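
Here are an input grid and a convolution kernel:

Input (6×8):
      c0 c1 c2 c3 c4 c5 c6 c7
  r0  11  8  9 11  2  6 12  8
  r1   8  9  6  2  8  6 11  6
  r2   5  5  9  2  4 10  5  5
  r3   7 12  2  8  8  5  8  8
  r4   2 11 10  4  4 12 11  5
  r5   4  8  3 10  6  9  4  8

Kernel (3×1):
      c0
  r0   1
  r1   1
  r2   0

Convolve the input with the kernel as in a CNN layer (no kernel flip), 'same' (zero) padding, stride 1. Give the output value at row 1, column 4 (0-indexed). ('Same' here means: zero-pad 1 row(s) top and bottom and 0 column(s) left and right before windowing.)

10

The receptive field on the zero-padded input at this output position is [2 / 8 / 4]. Elementwise product with the kernel and sum: 2·1 + 8·1.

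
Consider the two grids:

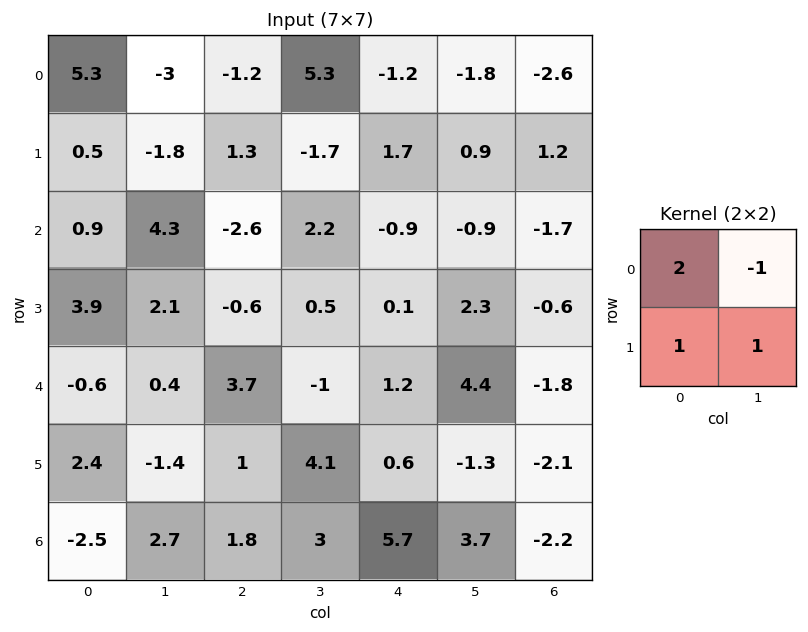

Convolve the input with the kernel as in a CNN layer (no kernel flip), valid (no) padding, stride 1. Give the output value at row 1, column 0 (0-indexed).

8

The receptive field on the input at this output position is [0.5 -1.8 / 0.9 4.3]. Elementwise product with the kernel and sum: 0.5·2 + -1.8·-1 + 0.9·1 + 4.3·1.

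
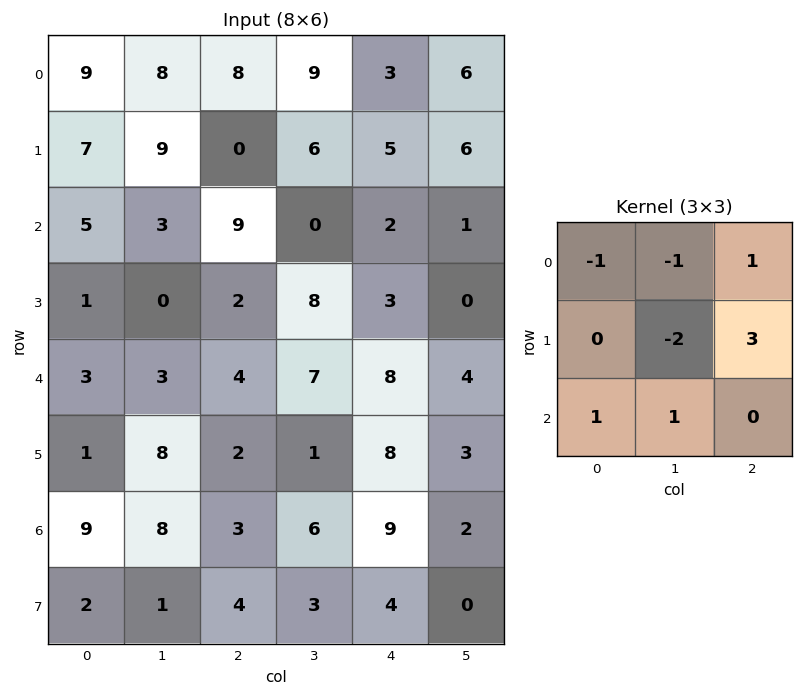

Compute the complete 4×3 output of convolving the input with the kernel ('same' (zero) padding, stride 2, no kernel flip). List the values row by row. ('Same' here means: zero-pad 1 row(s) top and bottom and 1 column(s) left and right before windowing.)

13 20 23
2 -19 5
3 29 -6
15 8 -11

Output[0,0]: The receptive field on the zero-padded input at this output position is [0 0 0 / 0 9 8 / 0 7 9]. Elementwise product with the kernel and sum: 0·-1 + 0·-1 + 0·1 + 9·-2 + 8·3 + 0·1 + 7·1.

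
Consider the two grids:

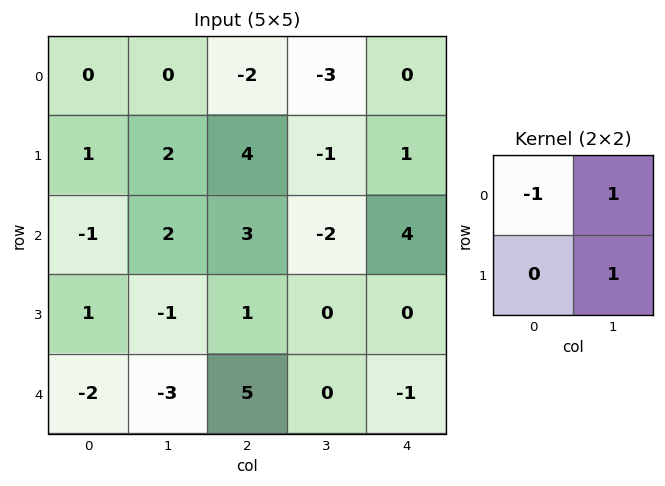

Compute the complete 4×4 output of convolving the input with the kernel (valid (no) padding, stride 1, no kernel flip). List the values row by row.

2 2 -2 4
3 5 -7 6
2 2 -5 6
-5 7 -1 -1

Output[0,0]: The receptive field on the input at this output position is [0 0 / 1 2]. Elementwise product with the kernel and sum: 0·-1 + 0·1 + 2·1.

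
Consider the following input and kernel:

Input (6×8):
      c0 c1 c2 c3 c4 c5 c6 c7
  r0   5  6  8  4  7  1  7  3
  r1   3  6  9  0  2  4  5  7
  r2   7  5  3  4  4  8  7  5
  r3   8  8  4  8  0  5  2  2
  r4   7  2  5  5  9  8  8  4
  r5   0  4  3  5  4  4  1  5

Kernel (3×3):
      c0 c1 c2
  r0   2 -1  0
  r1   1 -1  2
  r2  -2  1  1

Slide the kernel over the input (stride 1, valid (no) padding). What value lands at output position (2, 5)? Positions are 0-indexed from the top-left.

12

The receptive field on the input at this output position is [8 7 5 / 5 2 2 / 8 8 4]. Elementwise product with the kernel and sum: 8·2 + 7·-1 + 5·1 + 2·-1 + 2·2 + 8·-2 + 8·1 + 4·1.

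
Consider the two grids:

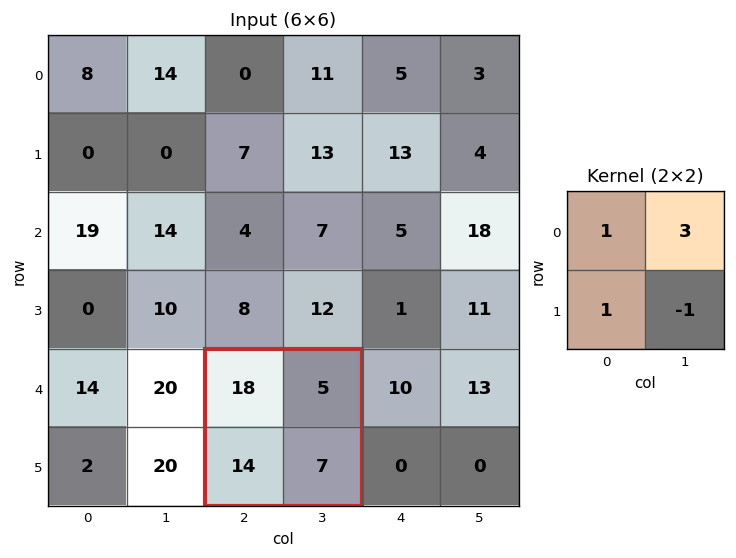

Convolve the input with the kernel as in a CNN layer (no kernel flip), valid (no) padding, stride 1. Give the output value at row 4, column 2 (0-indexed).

The receptive field on the input at this output position is [18 5 / 14 7]. Elementwise product with the kernel and sum: 18·1 + 5·3 + 14·1 + 7·-1.

40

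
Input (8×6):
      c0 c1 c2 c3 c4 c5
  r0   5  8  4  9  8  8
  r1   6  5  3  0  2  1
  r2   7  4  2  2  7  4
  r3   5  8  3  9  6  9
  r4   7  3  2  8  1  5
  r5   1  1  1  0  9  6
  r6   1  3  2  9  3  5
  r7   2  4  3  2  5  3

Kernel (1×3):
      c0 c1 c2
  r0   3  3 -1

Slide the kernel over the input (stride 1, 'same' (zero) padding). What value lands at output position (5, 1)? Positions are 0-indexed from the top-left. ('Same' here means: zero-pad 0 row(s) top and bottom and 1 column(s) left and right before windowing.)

5

The receptive field on the zero-padded input at this output position is [1 1 1]. Elementwise product with the kernel and sum: 1·3 + 1·3 + 1·-1.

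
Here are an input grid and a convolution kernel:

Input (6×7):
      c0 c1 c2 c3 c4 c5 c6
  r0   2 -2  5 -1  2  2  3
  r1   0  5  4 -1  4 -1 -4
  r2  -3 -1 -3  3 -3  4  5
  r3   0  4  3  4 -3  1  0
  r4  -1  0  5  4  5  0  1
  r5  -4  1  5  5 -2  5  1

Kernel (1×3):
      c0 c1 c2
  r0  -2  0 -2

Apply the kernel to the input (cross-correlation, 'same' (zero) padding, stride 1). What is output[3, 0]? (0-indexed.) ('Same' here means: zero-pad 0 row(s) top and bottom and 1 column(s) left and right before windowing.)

The receptive field on the zero-padded input at this output position is [0 0 4]. Elementwise product with the kernel and sum: 0·-2 + 4·-2.

-8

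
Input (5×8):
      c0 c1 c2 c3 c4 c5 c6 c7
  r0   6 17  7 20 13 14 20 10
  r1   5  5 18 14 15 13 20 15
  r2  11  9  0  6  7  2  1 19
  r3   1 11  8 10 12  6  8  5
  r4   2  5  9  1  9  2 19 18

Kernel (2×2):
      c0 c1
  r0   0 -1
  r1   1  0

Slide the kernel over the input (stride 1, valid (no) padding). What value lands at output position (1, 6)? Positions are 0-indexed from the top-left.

-14

The receptive field on the input at this output position is [20 15 / 1 19]. Elementwise product with the kernel and sum: 15·-1 + 1·1.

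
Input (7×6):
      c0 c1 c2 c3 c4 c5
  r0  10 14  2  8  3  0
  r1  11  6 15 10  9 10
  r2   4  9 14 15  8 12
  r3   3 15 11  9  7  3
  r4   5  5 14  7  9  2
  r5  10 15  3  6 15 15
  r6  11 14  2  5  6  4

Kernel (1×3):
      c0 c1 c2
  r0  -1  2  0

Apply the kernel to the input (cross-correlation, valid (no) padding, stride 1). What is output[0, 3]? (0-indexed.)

-2

The receptive field on the input at this output position is [8 3 0]. Elementwise product with the kernel and sum: 8·-1 + 3·2.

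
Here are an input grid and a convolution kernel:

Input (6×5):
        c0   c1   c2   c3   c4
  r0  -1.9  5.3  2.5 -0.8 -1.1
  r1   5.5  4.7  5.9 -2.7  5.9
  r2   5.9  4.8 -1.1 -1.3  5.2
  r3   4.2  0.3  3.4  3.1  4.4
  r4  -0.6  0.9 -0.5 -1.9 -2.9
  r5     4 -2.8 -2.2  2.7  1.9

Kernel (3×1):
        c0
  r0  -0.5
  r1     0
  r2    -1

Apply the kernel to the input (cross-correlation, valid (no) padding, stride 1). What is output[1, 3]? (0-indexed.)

-1.75

The receptive field on the input at this output position is [-2.7 / -1.3 / 3.1]. Elementwise product with the kernel and sum: -2.7·-0.5 + 3.1·-1.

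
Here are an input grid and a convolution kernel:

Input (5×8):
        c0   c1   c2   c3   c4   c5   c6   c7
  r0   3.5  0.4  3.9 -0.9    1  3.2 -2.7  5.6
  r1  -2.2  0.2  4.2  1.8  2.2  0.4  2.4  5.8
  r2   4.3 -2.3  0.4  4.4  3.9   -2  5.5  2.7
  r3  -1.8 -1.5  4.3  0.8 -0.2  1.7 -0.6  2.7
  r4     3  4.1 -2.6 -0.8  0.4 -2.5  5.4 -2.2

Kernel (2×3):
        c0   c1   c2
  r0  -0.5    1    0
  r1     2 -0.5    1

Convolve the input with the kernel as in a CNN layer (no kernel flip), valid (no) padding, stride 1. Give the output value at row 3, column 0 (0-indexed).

0.75

The receptive field on the input at this output position is [-1.8 -1.5 4.3 / 3 4.1 -2.6]. Elementwise product with the kernel and sum: -1.8·-0.5 + -1.5·1 + 3·2 + 4.1·-0.5 + -2.6·1.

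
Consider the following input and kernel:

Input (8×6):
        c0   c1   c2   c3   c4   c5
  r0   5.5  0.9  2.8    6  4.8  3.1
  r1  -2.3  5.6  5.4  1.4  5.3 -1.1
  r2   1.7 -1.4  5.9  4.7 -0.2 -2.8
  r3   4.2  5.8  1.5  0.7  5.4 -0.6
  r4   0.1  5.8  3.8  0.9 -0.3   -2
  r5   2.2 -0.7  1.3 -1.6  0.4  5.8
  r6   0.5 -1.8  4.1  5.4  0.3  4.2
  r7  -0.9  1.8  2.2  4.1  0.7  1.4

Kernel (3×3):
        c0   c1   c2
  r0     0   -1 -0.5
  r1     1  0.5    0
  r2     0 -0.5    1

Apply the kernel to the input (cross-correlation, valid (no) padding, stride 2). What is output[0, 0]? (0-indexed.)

The receptive field on the input at this output position is [5.5 0.9 2.8 / -2.3 5.6 5.4 / 1.7 -1.4 5.9]. Elementwise product with the kernel and sum: 0.9·-1 + 2.8·-0.5 + -2.3·1 + 5.6·0.5 + -1.4·-0.5 + 5.9·1.

4.8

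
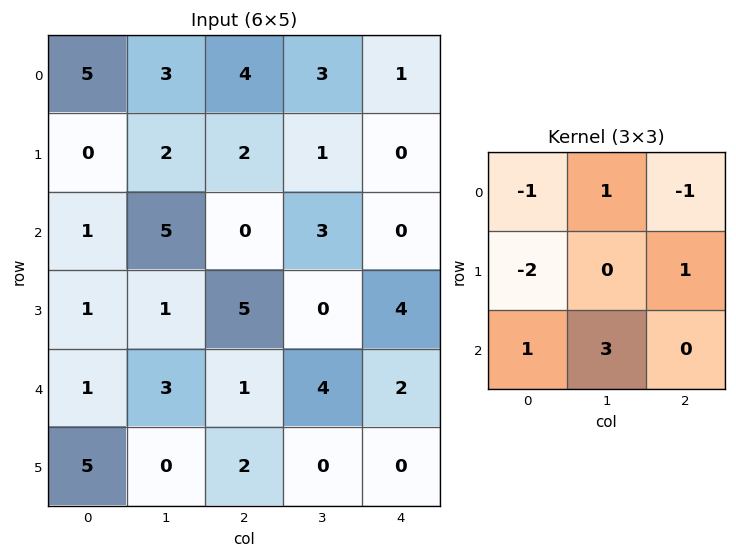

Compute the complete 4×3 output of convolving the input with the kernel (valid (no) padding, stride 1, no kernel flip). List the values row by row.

12 0 3
2 8 4
17 -4 10
-1 8 -7

Output[0,0]: The receptive field on the input at this output position is [5 3 4 / 0 2 2 / 1 5 0]. Elementwise product with the kernel and sum: 5·-1 + 3·1 + 4·-1 + 0·-2 + 2·1 + 1·1 + 5·3.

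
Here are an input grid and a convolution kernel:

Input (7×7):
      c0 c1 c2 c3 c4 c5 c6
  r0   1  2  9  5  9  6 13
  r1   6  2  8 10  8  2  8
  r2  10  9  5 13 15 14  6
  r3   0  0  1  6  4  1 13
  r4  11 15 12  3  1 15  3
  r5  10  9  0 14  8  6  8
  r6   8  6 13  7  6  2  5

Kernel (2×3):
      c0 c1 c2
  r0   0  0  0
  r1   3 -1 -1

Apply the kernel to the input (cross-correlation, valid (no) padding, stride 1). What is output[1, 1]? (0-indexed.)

The receptive field on the input at this output position is [2 8 10 / 9 5 13]. Elementwise product with the kernel and sum: 9·3 + 5·-1 + 13·-1.

9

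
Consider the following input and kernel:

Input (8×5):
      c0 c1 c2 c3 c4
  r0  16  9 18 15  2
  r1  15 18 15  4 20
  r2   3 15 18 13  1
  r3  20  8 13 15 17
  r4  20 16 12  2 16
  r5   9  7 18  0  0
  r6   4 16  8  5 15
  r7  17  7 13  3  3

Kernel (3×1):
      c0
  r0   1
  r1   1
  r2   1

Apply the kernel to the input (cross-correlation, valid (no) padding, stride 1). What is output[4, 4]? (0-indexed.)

31

The receptive field on the input at this output position is [16 / 0 / 15]. Elementwise product with the kernel and sum: 16·1 + 0·1 + 15·1.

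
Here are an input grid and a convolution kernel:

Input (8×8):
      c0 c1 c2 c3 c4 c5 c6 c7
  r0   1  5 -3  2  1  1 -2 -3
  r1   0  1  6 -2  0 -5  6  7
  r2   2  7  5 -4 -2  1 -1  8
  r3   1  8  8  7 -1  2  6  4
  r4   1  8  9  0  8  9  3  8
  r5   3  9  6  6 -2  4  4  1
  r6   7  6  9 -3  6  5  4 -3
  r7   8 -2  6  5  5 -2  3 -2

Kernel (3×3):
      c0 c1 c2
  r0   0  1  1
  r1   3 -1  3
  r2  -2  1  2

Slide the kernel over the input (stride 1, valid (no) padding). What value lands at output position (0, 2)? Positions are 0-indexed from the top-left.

The receptive field on the input at this output position is [-3 2 1 / 6 -2 0 / 5 -4 -2]. Elementwise product with the kernel and sum: 2·1 + 1·1 + 6·3 + -2·-1 + 0·3 + 5·-2 + -4·1 + -2·2.

5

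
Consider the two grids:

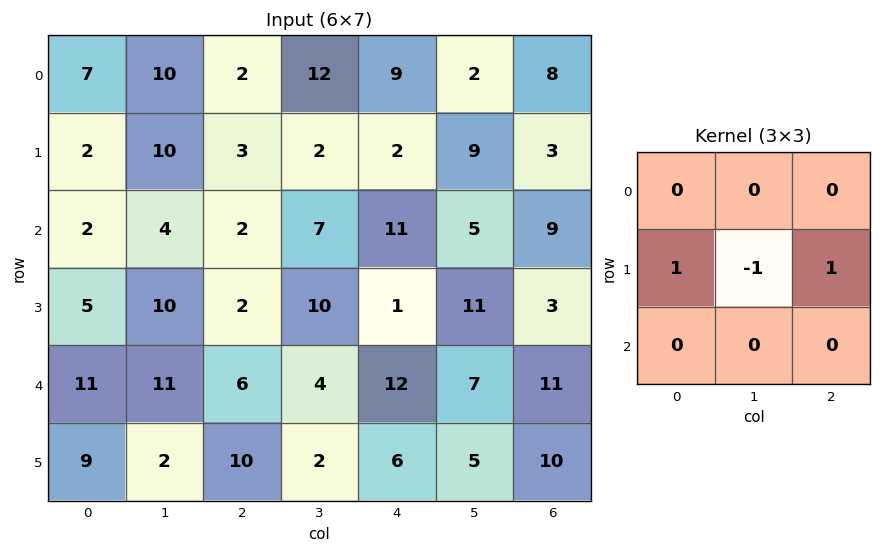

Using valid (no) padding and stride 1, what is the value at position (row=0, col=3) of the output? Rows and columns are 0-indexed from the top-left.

9

The receptive field on the input at this output position is [12 9 2 / 2 2 9 / 7 11 5]. Elementwise product with the kernel and sum: 2·1 + 2·-1 + 9·1.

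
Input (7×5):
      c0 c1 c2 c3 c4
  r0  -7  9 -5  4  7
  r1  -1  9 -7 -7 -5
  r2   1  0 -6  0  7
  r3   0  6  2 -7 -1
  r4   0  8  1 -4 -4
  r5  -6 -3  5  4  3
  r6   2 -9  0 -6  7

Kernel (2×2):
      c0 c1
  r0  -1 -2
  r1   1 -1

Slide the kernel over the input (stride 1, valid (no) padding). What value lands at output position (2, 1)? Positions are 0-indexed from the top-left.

The receptive field on the input at this output position is [0 -6 / 6 2]. Elementwise product with the kernel and sum: 0·-1 + -6·-2 + 6·1 + 2·-1.

16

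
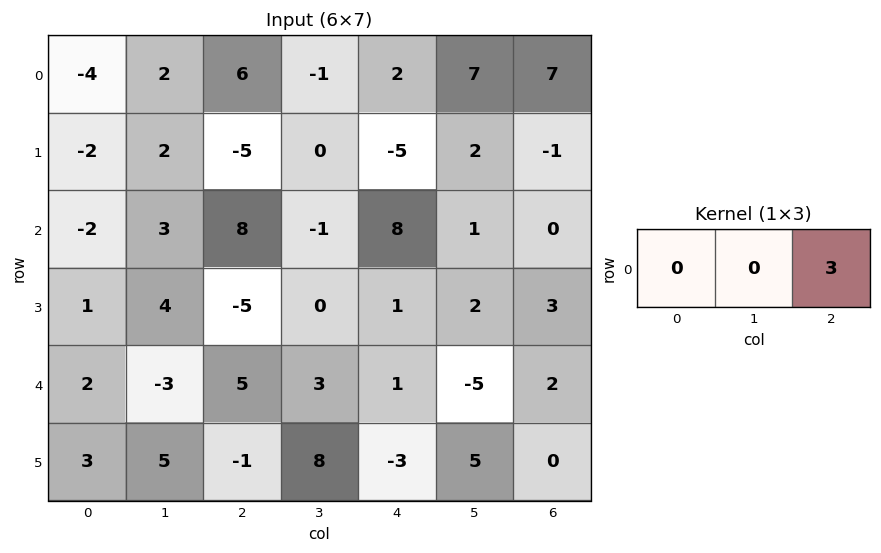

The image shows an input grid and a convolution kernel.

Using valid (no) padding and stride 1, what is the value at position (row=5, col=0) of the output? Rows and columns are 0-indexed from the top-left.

The receptive field on the input at this output position is [3 5 -1]. Elementwise product with the kernel and sum: -1·3.

-3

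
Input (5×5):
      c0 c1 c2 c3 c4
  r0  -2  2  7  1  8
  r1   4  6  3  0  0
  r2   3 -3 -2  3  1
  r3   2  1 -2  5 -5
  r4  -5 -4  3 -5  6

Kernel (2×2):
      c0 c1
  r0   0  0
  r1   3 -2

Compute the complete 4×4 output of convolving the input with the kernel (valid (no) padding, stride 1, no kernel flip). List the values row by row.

Output[0,0]: The receptive field on the input at this output position is [-2 2 / 4 6]. Elementwise product with the kernel and sum: 4·3 + 6·-2.

0 12 9 0
15 -5 -12 7
4 7 -16 25
-7 -18 19 -27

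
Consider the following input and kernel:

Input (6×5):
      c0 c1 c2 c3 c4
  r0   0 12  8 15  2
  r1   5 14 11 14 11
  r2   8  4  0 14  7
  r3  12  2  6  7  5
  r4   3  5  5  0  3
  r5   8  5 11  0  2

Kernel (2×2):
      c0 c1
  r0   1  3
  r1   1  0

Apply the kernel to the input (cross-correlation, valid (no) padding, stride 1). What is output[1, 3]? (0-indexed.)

61

The receptive field on the input at this output position is [14 11 / 14 7]. Elementwise product with the kernel and sum: 14·1 + 11·3 + 14·1.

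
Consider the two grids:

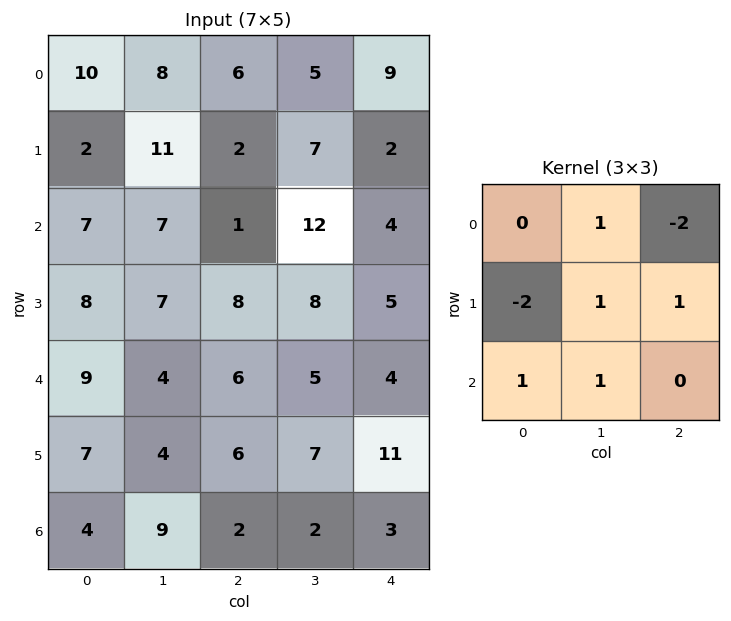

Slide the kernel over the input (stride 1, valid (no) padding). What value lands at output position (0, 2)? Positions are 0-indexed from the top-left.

The receptive field on the input at this output position is [6 5 9 / 2 7 2 / 1 12 4]. Elementwise product with the kernel and sum: 5·1 + 9·-2 + 2·-2 + 7·1 + 2·1 + 1·1 + 12·1.

5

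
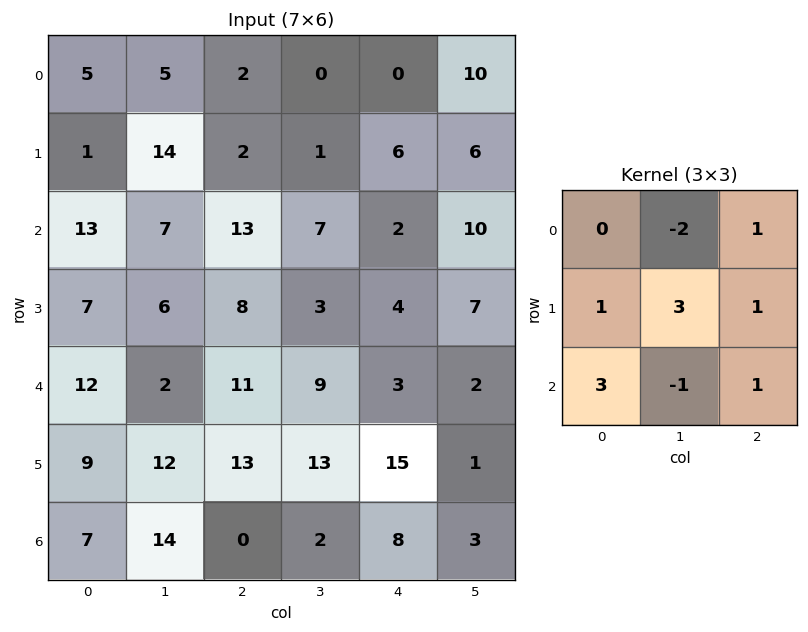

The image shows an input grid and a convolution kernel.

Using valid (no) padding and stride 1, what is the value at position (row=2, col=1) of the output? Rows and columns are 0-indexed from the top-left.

18

The receptive field on the input at this output position is [7 13 7 / 6 8 3 / 2 11 9]. Elementwise product with the kernel and sum: 13·-2 + 7·1 + 6·1 + 8·3 + 3·1 + 2·3 + 11·-1 + 9·1.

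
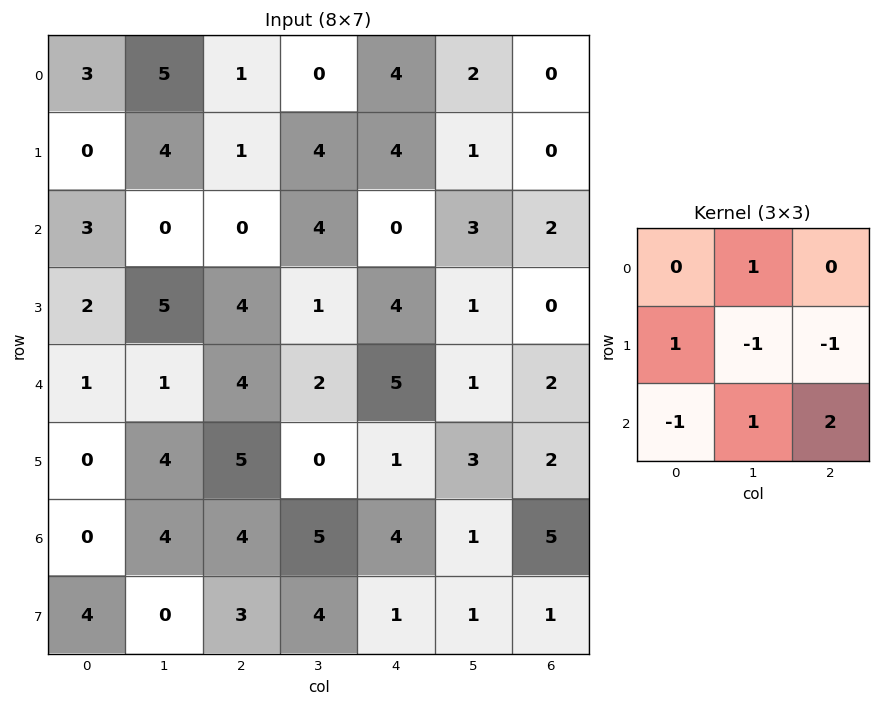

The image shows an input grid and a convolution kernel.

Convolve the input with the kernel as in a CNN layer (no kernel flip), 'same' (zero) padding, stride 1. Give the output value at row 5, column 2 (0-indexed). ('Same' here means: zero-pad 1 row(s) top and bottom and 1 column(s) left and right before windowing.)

The receptive field on the zero-padded input at this output position is [1 4 2 / 4 5 0 / 4 4 5]. Elementwise product with the kernel and sum: 4·1 + 4·1 + 5·-1 + 0·-1 + 4·-1 + 4·1 + 5·2.

13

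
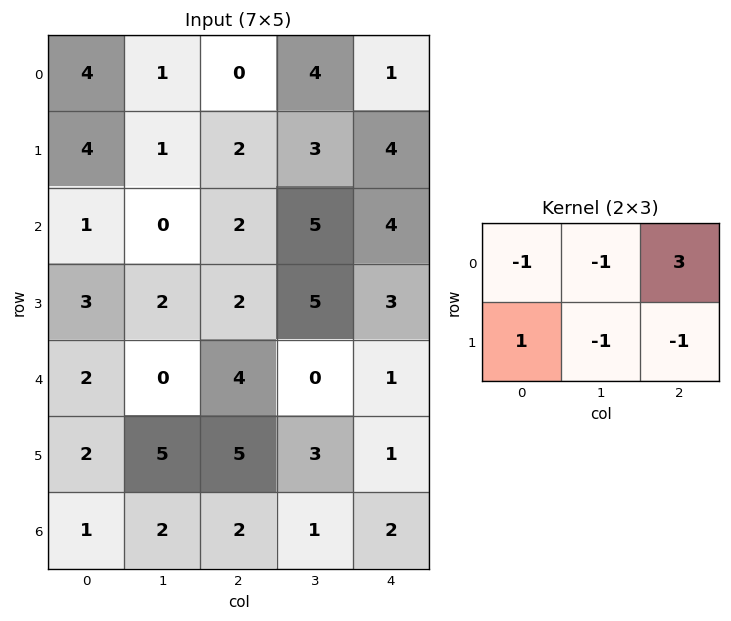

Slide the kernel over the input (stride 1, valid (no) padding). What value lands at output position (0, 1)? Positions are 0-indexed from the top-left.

7

The receptive field on the input at this output position is [1 0 4 / 1 2 3]. Elementwise product with the kernel and sum: 1·-1 + 0·-1 + 4·3 + 1·1 + 2·-1 + 3·-1.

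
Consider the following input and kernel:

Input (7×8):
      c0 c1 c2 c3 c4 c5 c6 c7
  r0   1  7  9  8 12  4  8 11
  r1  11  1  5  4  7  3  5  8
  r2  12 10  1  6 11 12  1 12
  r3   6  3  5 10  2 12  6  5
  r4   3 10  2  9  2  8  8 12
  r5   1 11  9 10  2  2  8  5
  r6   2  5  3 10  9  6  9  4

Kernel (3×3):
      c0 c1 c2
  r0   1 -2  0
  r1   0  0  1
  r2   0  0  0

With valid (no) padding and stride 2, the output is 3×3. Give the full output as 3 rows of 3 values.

Output[0,0]: The receptive field on the input at this output position is [1 7 9 / 11 1 5 / 12 10 1]. Elementwise product with the kernel and sum: 1·1 + 7·-2 + 5·1.

-8 0 9
-3 -9 -7
-8 -14 -6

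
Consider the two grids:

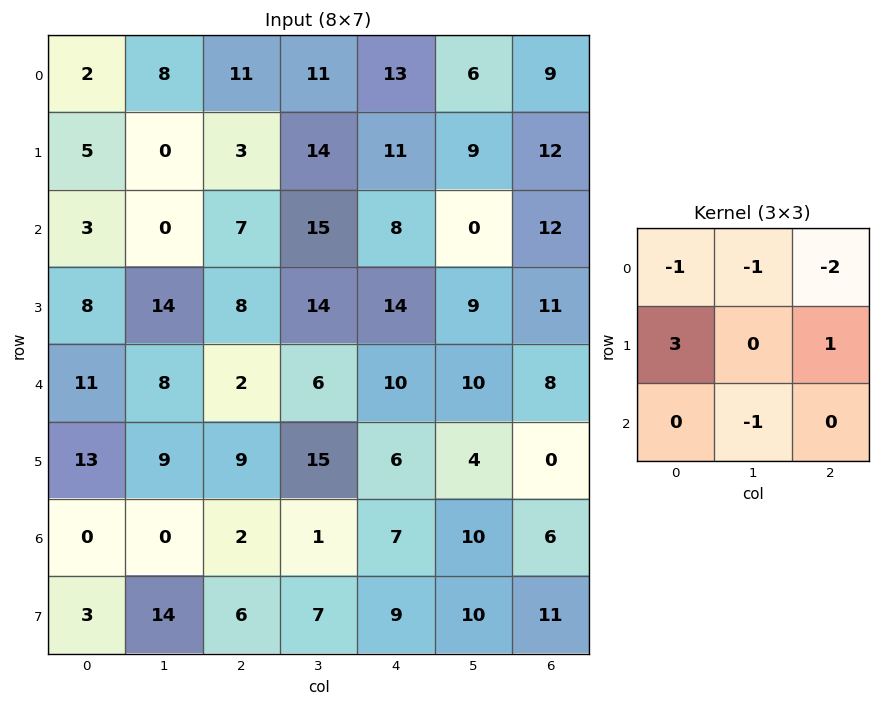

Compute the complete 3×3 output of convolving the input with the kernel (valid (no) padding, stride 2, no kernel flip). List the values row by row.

-14 -43 8
7 -6 11
25 4 -28

Output[0,0]: The receptive field on the input at this output position is [2 8 11 / 5 0 3 / 3 0 7]. Elementwise product with the kernel and sum: 2·-1 + 8·-1 + 11·-2 + 5·3 + 3·1 + 0·-1.
Output[0,1]: The receptive field on the input at this output position is [11 11 13 / 3 14 11 / 7 15 8]. Elementwise product with the kernel and sum: 11·-1 + 11·-1 + 13·-2 + 3·3 + 11·1 + 15·-1.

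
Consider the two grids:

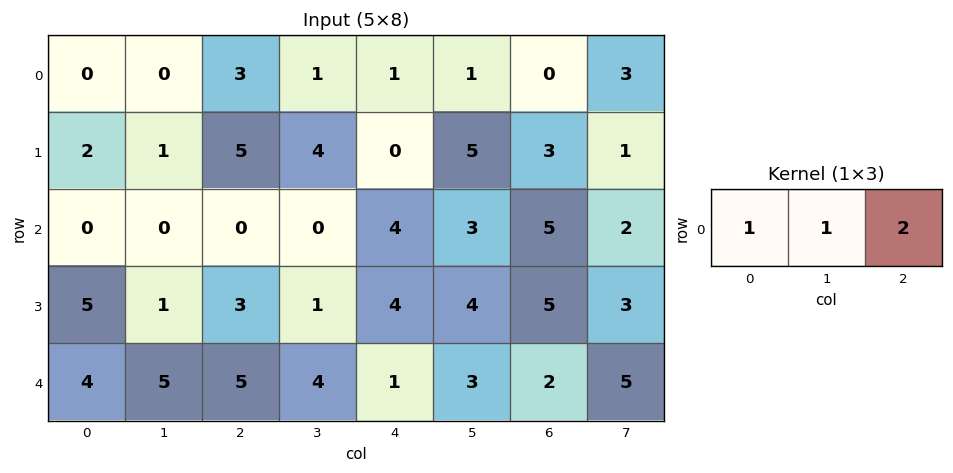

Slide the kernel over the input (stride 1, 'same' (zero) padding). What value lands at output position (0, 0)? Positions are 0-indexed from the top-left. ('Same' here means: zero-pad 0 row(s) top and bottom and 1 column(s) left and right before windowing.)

The receptive field on the zero-padded input at this output position is [0 0 0]. Elementwise product with the kernel and sum: 0·1 + 0·1 + 0·2.

0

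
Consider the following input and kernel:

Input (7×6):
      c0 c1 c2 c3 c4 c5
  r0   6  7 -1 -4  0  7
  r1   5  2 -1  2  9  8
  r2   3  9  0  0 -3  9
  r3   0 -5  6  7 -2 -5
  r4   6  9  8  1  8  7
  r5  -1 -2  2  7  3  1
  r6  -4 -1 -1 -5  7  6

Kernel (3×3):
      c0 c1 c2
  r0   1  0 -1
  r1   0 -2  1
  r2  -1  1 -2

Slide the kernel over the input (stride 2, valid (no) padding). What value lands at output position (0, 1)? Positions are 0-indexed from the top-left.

10

The receptive field on the input at this output position is [-1 -4 0 / -1 2 9 / 0 0 -3]. Elementwise product with the kernel and sum: -1·1 + 0·-1 + 2·-2 + 9·1 + 0·-1 + 0·1 + -3·-2.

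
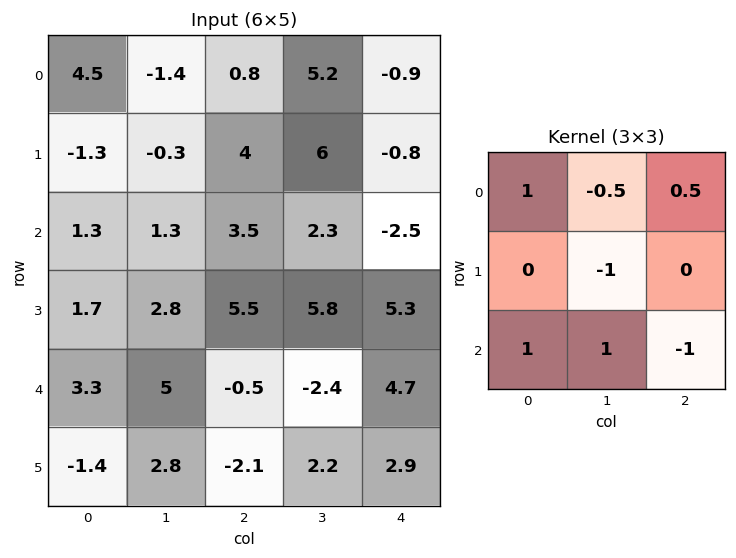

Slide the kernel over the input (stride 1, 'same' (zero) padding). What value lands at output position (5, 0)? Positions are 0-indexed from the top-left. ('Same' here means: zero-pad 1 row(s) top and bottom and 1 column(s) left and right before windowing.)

2.25

The receptive field on the zero-padded input at this output position is [0 3.3 5 / 0 -1.4 2.8 / 0 0 0]. Elementwise product with the kernel and sum: 0·1 + 3.3·-0.5 + 5·0.5 + -1.4·-1 + 0·1 + 0·1 + 0·-1.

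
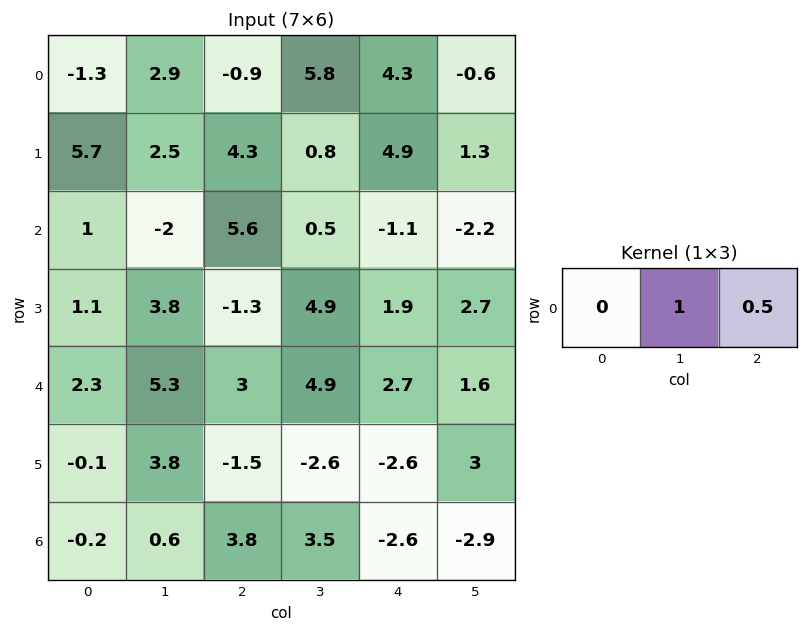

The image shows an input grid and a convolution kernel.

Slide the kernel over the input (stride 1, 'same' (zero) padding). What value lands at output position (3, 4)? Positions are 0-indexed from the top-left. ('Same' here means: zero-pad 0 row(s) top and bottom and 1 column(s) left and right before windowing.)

3.25

The receptive field on the zero-padded input at this output position is [4.9 1.9 2.7]. Elementwise product with the kernel and sum: 1.9·1 + 2.7·0.5.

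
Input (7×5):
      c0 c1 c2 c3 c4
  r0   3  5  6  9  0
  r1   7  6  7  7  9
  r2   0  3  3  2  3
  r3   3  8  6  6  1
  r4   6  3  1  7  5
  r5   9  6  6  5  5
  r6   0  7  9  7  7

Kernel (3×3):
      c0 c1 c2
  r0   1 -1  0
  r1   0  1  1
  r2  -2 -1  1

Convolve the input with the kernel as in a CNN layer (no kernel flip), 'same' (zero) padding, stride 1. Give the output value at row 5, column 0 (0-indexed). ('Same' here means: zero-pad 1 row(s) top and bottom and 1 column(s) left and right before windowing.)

The receptive field on the zero-padded input at this output position is [0 6 3 / 0 9 6 / 0 0 7]. Elementwise product with the kernel and sum: 0·1 + 6·-1 + 9·1 + 6·1 + 0·-2 + 0·-1 + 7·1.

16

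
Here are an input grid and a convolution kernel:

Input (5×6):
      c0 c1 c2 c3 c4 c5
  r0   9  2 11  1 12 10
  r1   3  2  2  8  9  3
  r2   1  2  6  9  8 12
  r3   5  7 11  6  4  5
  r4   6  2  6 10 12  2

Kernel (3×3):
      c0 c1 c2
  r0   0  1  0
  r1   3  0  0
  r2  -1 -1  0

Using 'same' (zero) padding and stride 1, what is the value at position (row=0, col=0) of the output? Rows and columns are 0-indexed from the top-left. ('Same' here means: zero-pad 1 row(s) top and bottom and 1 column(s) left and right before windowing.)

-3

The receptive field on the zero-padded input at this output position is [0 0 0 / 0 9 2 / 0 3 2]. Elementwise product with the kernel and sum: 0·1 + 0·3 + 0·-1 + 3·-1.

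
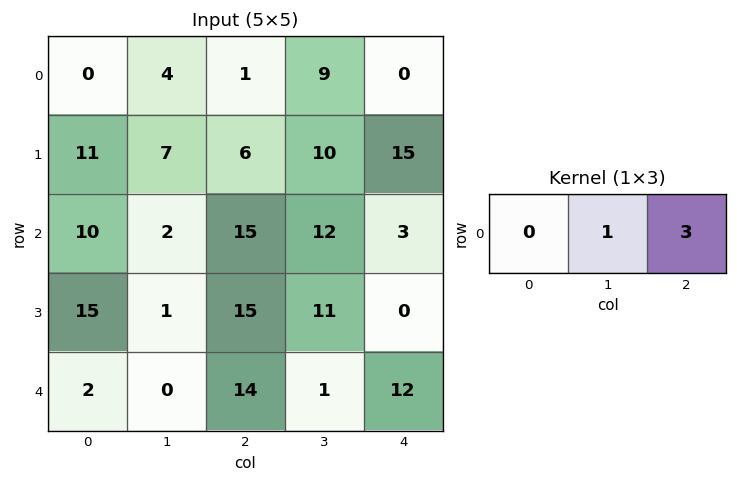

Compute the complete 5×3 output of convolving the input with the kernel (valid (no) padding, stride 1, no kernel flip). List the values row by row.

7 28 9
25 36 55
47 51 21
46 48 11
42 17 37

Output[0,0]: The receptive field on the input at this output position is [0 4 1]. Elementwise product with the kernel and sum: 4·1 + 1·3.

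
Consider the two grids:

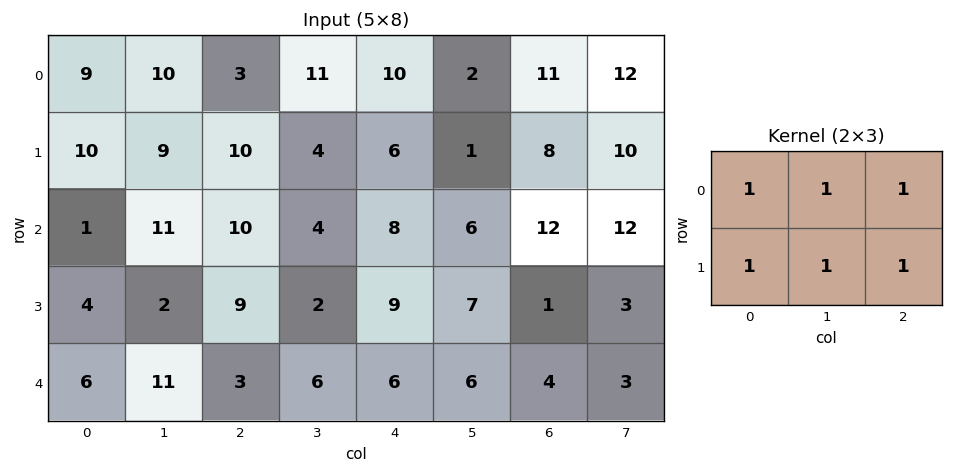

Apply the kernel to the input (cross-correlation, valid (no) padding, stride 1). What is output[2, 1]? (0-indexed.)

38

The receptive field on the input at this output position is [11 10 4 / 2 9 2]. Elementwise product with the kernel and sum: 11·1 + 10·1 + 4·1 + 2·1 + 9·1 + 2·1.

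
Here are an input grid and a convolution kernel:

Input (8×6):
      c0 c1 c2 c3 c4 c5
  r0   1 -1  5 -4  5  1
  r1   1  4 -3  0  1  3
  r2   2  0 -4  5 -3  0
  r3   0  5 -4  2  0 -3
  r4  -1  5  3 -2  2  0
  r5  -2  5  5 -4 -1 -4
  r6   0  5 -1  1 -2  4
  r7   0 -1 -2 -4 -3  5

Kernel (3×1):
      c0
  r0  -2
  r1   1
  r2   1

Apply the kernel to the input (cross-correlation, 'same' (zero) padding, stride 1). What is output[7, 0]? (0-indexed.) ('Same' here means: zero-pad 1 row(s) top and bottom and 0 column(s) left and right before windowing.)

0

The receptive field on the zero-padded input at this output position is [0 / 0 / 0]. Elementwise product with the kernel and sum: 0·-2 + 0·1 + 0·1.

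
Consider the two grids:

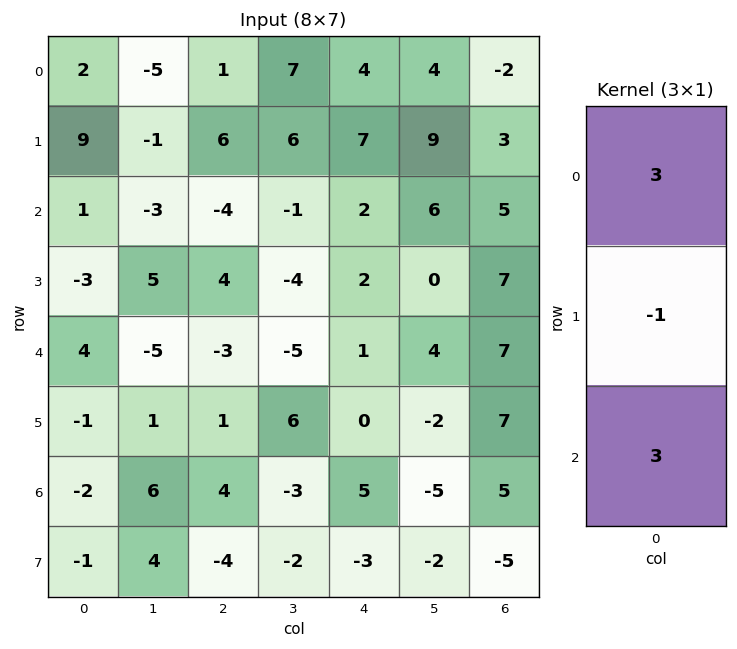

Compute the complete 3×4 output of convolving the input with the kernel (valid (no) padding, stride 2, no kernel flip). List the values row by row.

0 -15 11 6
18 -25 7 29
7 2 18 29

Output[0,0]: The receptive field on the input at this output position is [2 / 9 / 1]. Elementwise product with the kernel and sum: 2·3 + 9·-1 + 1·3.
Output[0,1]: The receptive field on the input at this output position is [1 / 6 / -4]. Elementwise product with the kernel and sum: 1·3 + 6·-1 + -4·3.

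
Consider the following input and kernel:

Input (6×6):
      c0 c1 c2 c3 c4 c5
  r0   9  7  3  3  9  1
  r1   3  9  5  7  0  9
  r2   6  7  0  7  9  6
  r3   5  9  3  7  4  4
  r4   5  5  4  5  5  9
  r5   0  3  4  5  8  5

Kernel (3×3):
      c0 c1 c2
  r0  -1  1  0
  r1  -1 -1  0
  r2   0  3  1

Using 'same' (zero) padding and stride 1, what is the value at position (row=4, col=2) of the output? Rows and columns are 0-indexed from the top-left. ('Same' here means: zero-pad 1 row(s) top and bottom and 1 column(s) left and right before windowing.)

The receptive field on the zero-padded input at this output position is [9 3 7 / 5 4 5 / 3 4 5]. Elementwise product with the kernel and sum: 9·-1 + 3·1 + 5·-1 + 4·-1 + 4·3 + 5·1.

2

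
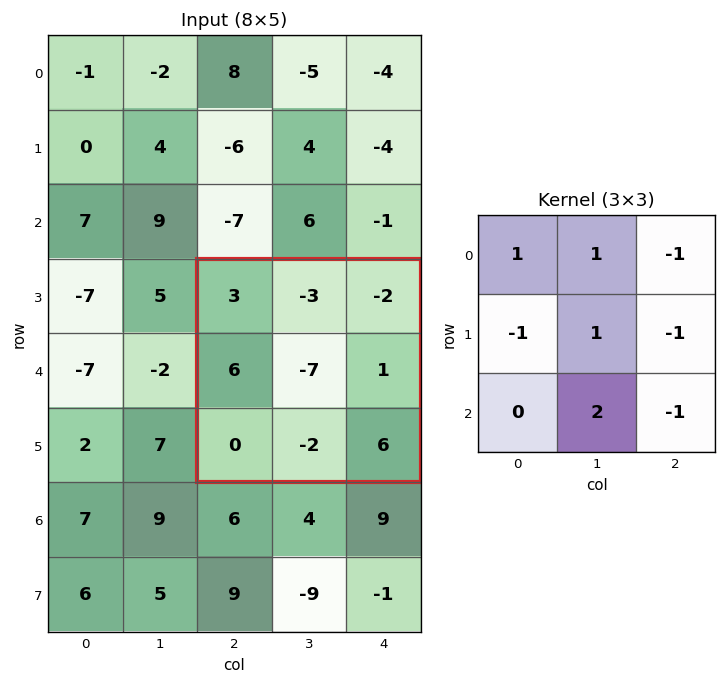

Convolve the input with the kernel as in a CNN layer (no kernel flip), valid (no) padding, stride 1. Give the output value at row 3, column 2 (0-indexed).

-22

The receptive field on the input at this output position is [3 -3 -2 / 6 -7 1 / 0 -2 6]. Elementwise product with the kernel and sum: 3·1 + -3·1 + -2·-1 + 6·-1 + -7·1 + 1·-1 + -2·2 + 6·-1.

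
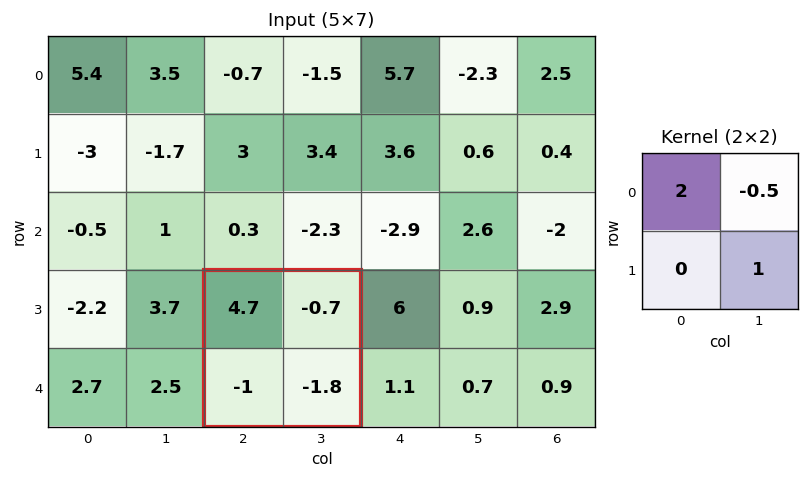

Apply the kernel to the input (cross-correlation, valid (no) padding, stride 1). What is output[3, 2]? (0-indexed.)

The receptive field on the input at this output position is [4.7 -0.7 / -1 -1.8]. Elementwise product with the kernel and sum: 4.7·2 + -0.7·-0.5 + -1.8·1.

7.95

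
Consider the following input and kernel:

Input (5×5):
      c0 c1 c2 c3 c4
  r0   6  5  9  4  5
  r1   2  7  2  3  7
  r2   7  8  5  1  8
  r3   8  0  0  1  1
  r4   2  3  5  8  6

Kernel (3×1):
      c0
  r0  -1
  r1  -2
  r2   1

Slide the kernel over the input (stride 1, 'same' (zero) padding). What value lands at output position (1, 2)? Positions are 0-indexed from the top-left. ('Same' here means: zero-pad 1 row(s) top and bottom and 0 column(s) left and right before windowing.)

The receptive field on the zero-padded input at this output position is [9 / 2 / 5]. Elementwise product with the kernel and sum: 9·-1 + 2·-2 + 5·1.

-8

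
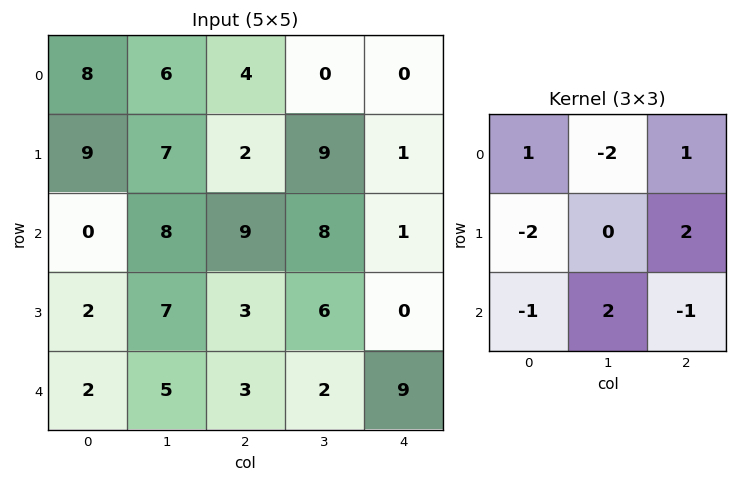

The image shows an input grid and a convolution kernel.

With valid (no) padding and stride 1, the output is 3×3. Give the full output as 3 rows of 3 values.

Output[0,0]: The receptive field on the input at this output position is [8 6 4 / 9 7 2 / 0 8 9]. Elementwise product with the kernel and sum: 8·1 + 6·-2 + 4·1 + 9·-2 + 2·2 + 0·-1 + 8·2 + 9·-1.
Output[0,1]: The receptive field on the input at this output position is [6 4 0 / 7 2 9 / 8 9 8]. Elementwise product with the kernel and sum: 6·1 + 4·-2 + 0·1 + 7·-2 + 9·2 + 8·-1 + 9·2 + 8·-1.

-7 4 8
24 5 -22
0 -5 -20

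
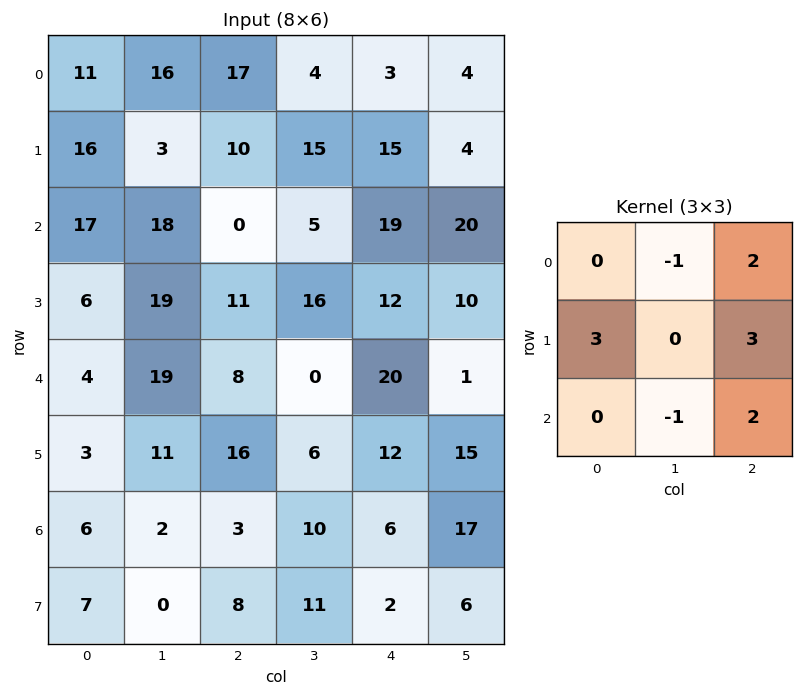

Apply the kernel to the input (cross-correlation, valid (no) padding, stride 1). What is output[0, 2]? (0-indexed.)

The receptive field on the input at this output position is [17 4 3 / 10 15 15 / 0 5 19]. Elementwise product with the kernel and sum: 4·-1 + 3·2 + 10·3 + 15·3 + 5·-1 + 19·2.

110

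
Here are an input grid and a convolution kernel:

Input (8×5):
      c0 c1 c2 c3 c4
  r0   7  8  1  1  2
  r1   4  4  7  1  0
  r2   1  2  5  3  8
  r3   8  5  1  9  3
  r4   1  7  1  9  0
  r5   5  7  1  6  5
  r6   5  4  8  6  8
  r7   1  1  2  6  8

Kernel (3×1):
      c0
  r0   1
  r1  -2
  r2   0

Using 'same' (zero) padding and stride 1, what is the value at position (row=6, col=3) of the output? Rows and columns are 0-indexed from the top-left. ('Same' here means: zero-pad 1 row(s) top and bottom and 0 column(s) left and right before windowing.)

-6

The receptive field on the zero-padded input at this output position is [6 / 6 / 6]. Elementwise product with the kernel and sum: 6·1 + 6·-2.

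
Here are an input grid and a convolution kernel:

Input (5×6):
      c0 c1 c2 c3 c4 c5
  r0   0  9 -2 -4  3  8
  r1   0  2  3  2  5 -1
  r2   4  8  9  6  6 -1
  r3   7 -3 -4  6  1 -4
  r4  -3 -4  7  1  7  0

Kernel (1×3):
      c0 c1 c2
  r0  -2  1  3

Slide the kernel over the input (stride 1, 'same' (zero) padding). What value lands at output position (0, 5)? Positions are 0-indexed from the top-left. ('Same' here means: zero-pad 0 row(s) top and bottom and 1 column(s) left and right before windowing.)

The receptive field on the zero-padded input at this output position is [3 8 0]. Elementwise product with the kernel and sum: 3·-2 + 8·1 + 0·3.

2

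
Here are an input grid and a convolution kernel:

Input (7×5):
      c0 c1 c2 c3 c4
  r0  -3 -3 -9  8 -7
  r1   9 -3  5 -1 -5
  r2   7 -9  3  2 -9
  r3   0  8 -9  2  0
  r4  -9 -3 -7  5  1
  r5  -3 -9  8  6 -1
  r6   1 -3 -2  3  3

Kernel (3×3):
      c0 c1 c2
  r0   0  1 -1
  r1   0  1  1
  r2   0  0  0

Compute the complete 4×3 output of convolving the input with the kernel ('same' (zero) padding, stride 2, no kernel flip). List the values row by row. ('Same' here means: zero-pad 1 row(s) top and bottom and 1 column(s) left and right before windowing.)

Output[0,0]: The receptive field on the zero-padded input at this output position is [0 0 0 / 0 -3 -3 / 0 9 -3]. Elementwise product with the kernel and sum: 0·1 + 0·-1 + -3·1 + -3·1.
Output[0,1]: The receptive field on the zero-padded input at this output position is [0 0 0 / -3 -9 8 / -3 5 -1]. Elementwise product with the kernel and sum: 0·1 + 0·-1 + -9·1 + 8·1.

-6 -1 -7
10 11 -14
-20 -13 1
4 3 2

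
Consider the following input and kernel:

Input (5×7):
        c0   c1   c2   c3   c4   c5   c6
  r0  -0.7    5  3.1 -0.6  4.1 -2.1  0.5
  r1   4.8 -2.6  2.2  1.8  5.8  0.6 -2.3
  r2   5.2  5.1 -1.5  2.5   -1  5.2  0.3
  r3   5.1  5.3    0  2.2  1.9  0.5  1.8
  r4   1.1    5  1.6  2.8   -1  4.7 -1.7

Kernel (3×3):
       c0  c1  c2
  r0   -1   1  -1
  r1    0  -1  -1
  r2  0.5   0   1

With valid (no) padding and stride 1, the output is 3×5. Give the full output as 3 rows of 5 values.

Output[0,0]: The receptive field on the input at this output position is [-0.7 5 3.1 / 4.8 -2.6 2.2 / 5.2 5.1 -1.5]. Elementwise product with the kernel and sum: -0.7·-1 + 5·1 + 3.1·-1 + -2.6·-1 + 2.2·-1 + 5.2·0.5 + -1.5·1.

4.1 -0.25 -17.15 6.85 -5.2
-10.65 6.85 -5.8 0.8 -5.65
-1.75 -6 0.7 -5 1.4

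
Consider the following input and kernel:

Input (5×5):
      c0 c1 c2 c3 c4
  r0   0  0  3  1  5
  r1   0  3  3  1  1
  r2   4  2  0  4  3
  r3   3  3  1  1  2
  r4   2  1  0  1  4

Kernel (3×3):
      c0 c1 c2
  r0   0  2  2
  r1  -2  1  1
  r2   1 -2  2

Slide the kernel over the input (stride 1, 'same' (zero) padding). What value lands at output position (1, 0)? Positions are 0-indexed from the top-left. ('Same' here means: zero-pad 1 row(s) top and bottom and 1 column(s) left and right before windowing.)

-1

The receptive field on the zero-padded input at this output position is [0 0 0 / 0 0 3 / 0 4 2]. Elementwise product with the kernel and sum: 0·2 + 0·2 + 0·-2 + 0·1 + 3·1 + 0·1 + 4·-2 + 2·2.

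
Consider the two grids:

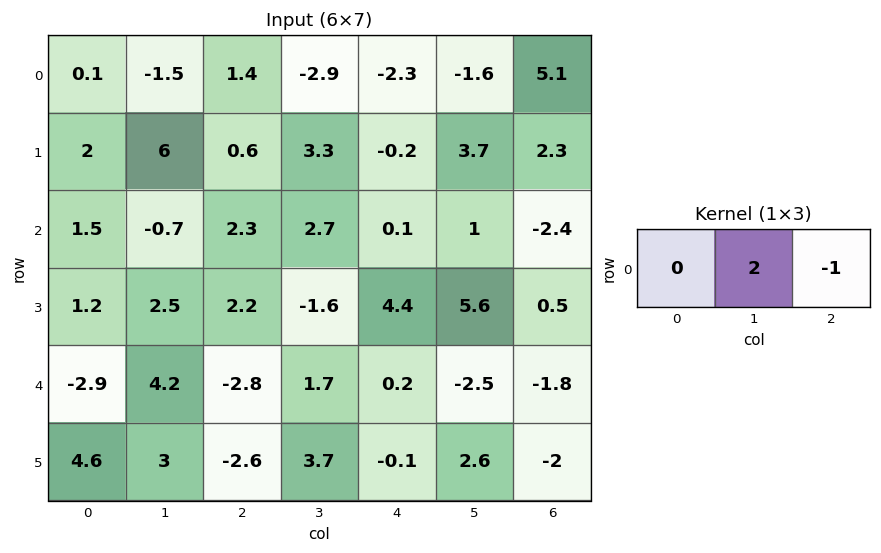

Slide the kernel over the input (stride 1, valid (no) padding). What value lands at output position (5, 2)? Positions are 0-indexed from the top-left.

The receptive field on the input at this output position is [-2.6 3.7 -0.1]. Elementwise product with the kernel and sum: 3.7·2 + -0.1·-1.

7.5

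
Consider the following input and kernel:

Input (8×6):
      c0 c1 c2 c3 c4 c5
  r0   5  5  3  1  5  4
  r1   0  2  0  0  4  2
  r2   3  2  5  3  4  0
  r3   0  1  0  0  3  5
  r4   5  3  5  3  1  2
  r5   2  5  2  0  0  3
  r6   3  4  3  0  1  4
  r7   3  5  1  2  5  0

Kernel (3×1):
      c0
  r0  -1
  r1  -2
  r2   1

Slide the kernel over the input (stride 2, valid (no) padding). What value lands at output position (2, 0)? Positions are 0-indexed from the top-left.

The receptive field on the input at this output position is [5 / 2 / 3]. Elementwise product with the kernel and sum: 5·-1 + 2·-2 + 3·1.

-6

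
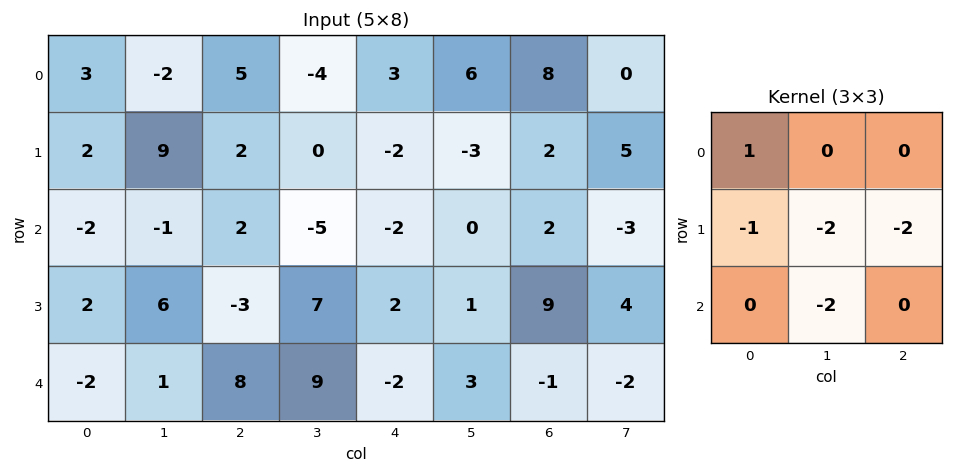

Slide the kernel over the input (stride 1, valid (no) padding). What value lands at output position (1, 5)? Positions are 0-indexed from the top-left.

The receptive field on the input at this output position is [-3 2 5 / 0 2 -3 / 1 9 4]. Elementwise product with the kernel and sum: -3·1 + 0·-1 + 2·-2 + -3·-2 + 9·-2.

-19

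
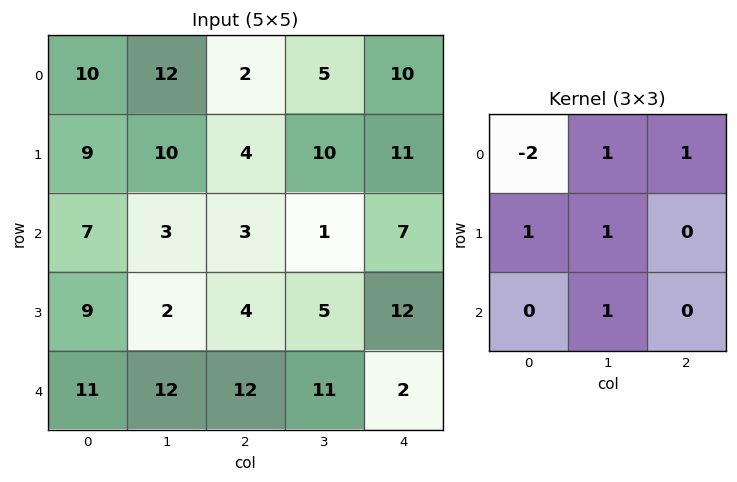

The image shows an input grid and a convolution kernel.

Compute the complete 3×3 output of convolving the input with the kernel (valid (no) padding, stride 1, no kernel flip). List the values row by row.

16 0 26
8 4 22
15 16 22

Output[0,0]: The receptive field on the input at this output position is [10 12 2 / 9 10 4 / 7 3 3]. Elementwise product with the kernel and sum: 10·-2 + 12·1 + 2·1 + 9·1 + 10·1 + 3·1.
Output[0,1]: The receptive field on the input at this output position is [12 2 5 / 10 4 10 / 3 3 1]. Elementwise product with the kernel and sum: 12·-2 + 2·1 + 5·1 + 10·1 + 4·1 + 3·1.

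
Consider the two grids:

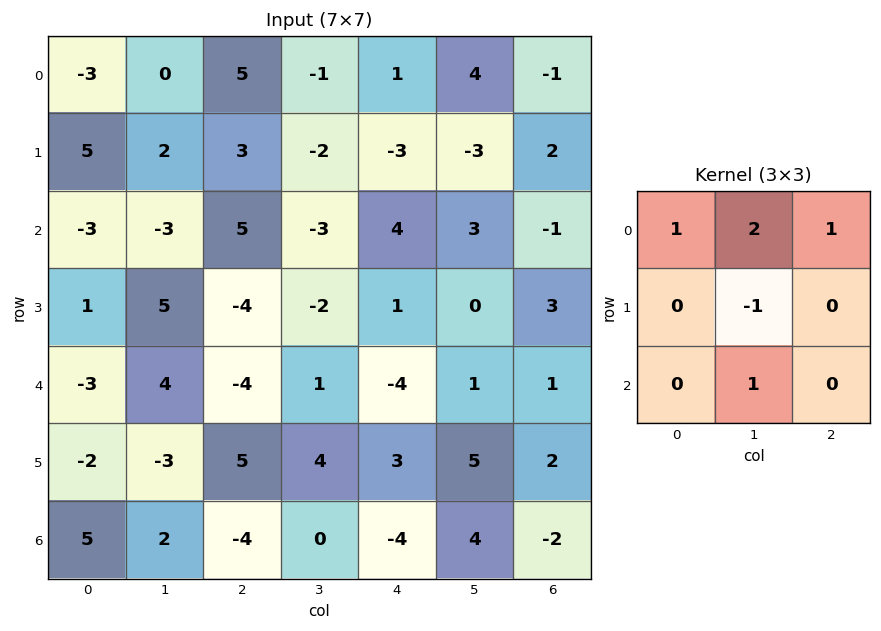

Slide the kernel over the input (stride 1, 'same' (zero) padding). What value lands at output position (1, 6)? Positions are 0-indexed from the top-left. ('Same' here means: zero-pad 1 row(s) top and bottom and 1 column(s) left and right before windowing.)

The receptive field on the zero-padded input at this output position is [4 -1 0 / -3 2 0 / 3 -1 0]. Elementwise product with the kernel and sum: 4·1 + -1·2 + 0·1 + 2·-1 + -1·1.

-1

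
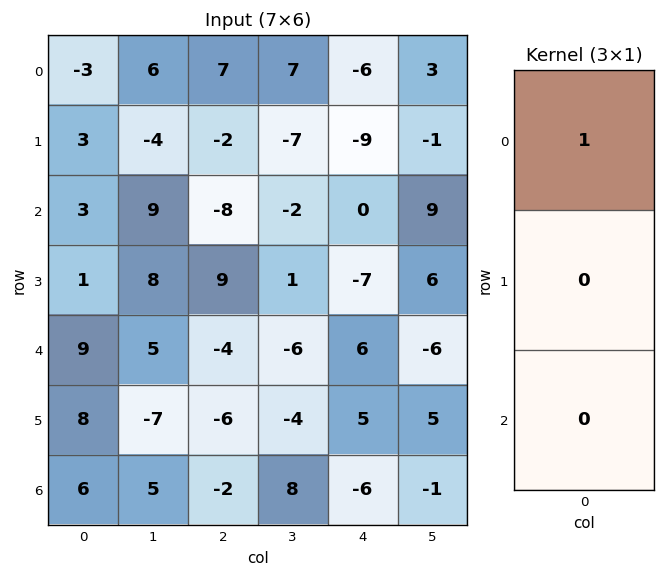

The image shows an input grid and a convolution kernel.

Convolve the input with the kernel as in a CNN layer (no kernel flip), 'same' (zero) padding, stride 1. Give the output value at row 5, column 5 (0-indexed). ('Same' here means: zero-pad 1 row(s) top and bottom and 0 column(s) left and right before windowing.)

-6

The receptive field on the zero-padded input at this output position is [-6 / 5 / -1]. Elementwise product with the kernel and sum: -6·1.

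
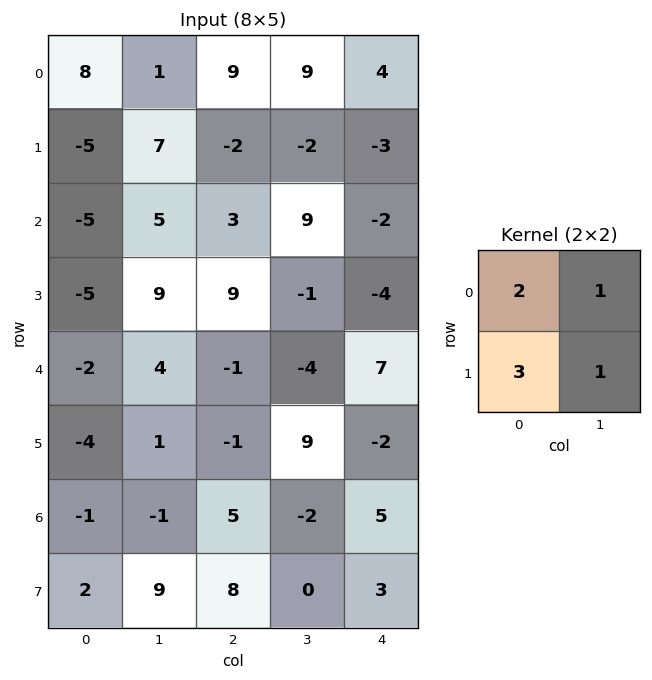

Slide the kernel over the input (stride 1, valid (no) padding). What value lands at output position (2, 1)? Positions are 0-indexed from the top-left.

The receptive field on the input at this output position is [5 3 / 9 9]. Elementwise product with the kernel and sum: 5·2 + 3·1 + 9·3 + 9·1.

49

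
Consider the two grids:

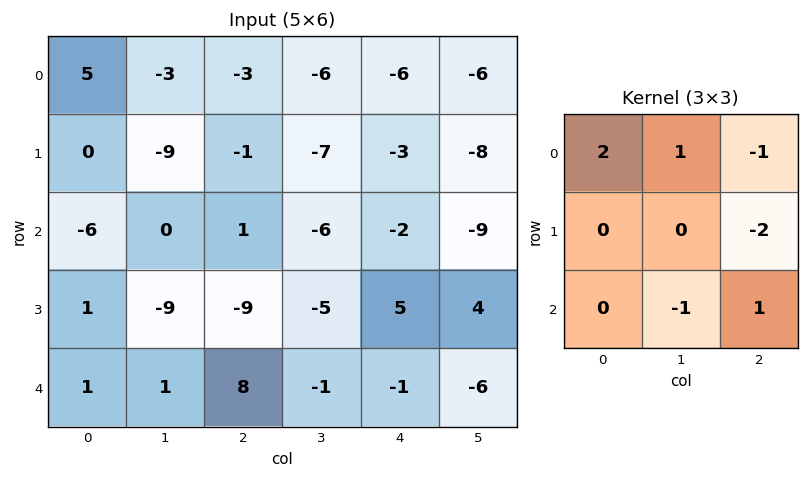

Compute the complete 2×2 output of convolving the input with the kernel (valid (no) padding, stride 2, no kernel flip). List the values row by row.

13 4
12 -12

Output[0,0]: The receptive field on the input at this output position is [5 -3 -3 / 0 -9 -1 / -6 0 1]. Elementwise product with the kernel and sum: 5·2 + -3·1 + -3·-1 + -1·-2 + 0·-1 + 1·1.
Output[0,1]: The receptive field on the input at this output position is [-3 -6 -6 / -1 -7 -3 / 1 -6 -2]. Elementwise product with the kernel and sum: -3·2 + -6·1 + -6·-1 + -3·-2 + -6·-1 + -2·1.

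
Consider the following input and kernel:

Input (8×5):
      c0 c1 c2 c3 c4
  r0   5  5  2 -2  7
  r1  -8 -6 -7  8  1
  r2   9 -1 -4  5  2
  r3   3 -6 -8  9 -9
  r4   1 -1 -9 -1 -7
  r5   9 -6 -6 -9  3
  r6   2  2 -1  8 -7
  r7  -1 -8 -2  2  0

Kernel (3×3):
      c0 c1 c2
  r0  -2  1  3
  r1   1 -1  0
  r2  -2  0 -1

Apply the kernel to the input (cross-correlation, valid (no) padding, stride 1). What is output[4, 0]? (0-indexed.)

The receptive field on the input at this output position is [1 -1 -9 / 9 -6 -6 / 2 2 -1]. Elementwise product with the kernel and sum: 1·-2 + -1·1 + -9·3 + 9·1 + -6·-1 + 2·-2 + -1·-1.

-18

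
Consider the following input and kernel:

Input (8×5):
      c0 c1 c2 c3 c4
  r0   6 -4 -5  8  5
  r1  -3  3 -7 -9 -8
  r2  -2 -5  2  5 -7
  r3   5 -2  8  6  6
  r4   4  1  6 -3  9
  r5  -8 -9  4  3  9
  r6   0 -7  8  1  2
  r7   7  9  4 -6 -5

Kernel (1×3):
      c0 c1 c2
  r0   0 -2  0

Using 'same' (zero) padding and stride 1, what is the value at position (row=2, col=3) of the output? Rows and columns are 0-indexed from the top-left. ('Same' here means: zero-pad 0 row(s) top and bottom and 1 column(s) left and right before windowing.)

The receptive field on the zero-padded input at this output position is [2 5 -7]. Elementwise product with the kernel and sum: 5·-2.

-10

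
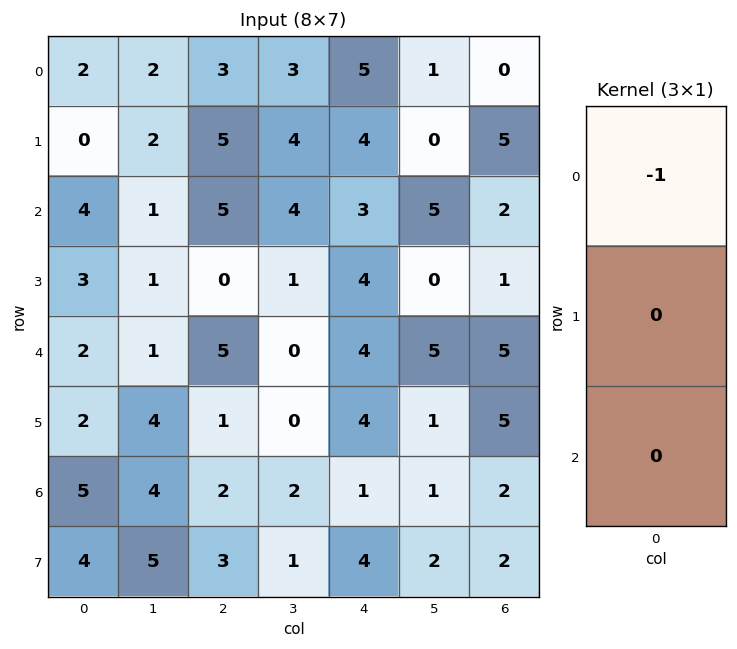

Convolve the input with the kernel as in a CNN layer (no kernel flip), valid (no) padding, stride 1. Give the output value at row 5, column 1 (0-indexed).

-4

The receptive field on the input at this output position is [4 / 4 / 5]. Elementwise product with the kernel and sum: 4·-1.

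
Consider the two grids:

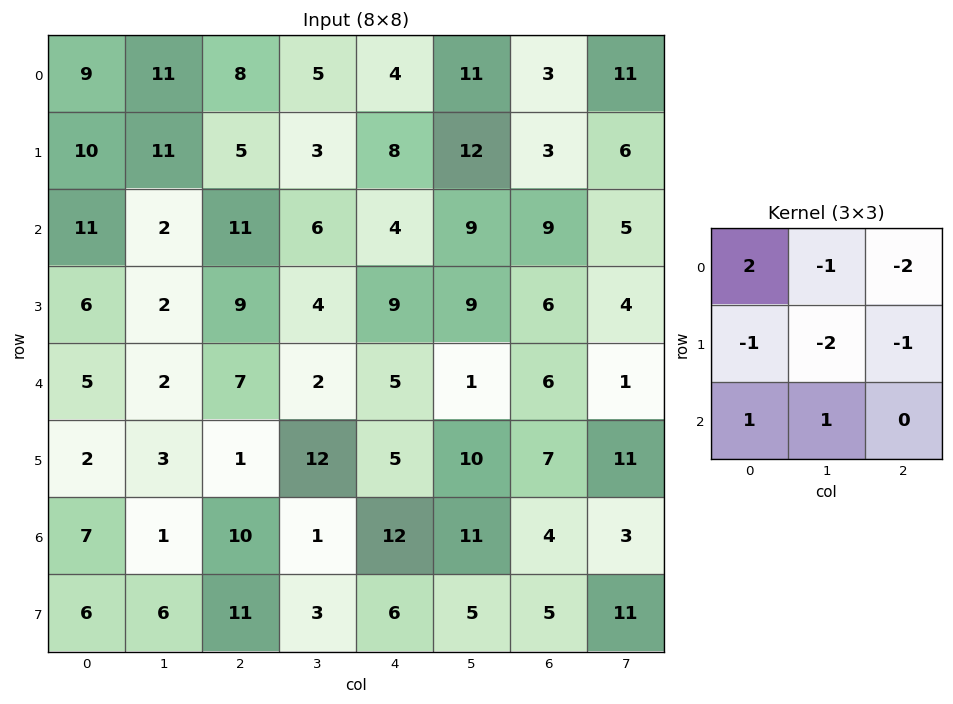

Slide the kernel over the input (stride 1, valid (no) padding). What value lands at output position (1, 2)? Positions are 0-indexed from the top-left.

The receptive field on the input at this output position is [5 3 8 / 11 6 4 / 9 4 9]. Elementwise product with the kernel and sum: 5·2 + 3·-1 + 8·-2 + 11·-1 + 6·-2 + 4·-1 + 9·1 + 4·1.

-23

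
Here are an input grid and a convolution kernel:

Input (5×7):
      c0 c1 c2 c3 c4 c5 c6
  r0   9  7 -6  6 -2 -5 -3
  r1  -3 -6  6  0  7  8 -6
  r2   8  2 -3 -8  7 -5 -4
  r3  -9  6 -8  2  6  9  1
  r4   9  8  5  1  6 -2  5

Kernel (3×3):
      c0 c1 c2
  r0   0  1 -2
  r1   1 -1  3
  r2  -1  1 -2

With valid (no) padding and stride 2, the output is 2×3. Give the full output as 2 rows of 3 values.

Output[0,0]: The receptive field on the input at this output position is [9 7 -6 / -3 -6 6 / 8 2 -3]. Elementwise product with the kernel and sum: 7·1 + -6·-2 + -3·1 + -6·-1 + 6·3 + 8·-1 + 2·1 + -3·-2.

40 18 -22
-42 -30 -15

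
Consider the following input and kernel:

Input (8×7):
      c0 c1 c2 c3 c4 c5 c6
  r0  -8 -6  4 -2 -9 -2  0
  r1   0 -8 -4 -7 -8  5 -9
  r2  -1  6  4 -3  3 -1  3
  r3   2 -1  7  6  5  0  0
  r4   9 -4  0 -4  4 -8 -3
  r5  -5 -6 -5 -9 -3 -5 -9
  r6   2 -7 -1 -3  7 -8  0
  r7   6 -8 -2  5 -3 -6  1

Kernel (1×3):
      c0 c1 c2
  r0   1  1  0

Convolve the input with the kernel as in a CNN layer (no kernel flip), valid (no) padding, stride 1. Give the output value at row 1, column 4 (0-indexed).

The receptive field on the input at this output position is [-8 5 -9]. Elementwise product with the kernel and sum: -8·1 + 5·1.

-3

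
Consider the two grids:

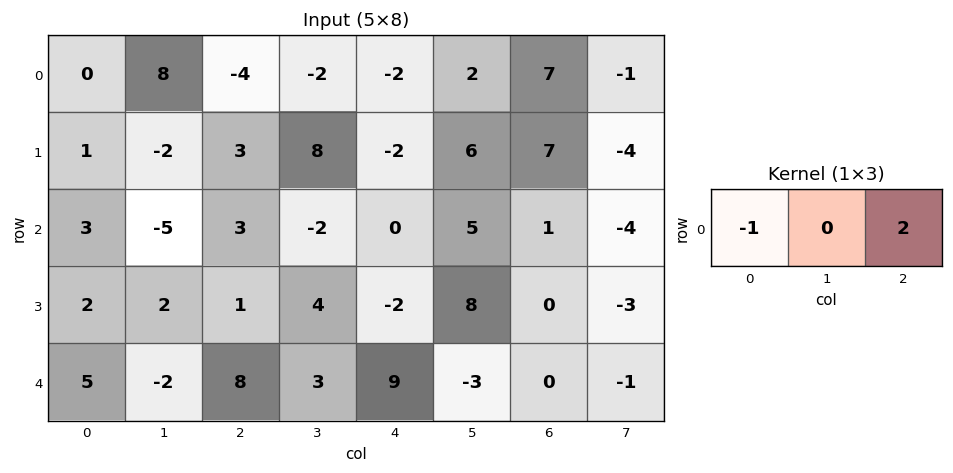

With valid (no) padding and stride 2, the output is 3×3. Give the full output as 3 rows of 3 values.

Output[0,0]: The receptive field on the input at this output position is [0 8 -4]. Elementwise product with the kernel and sum: 0·-1 + -4·2.
Output[0,1]: The receptive field on the input at this output position is [-4 -2 -2]. Elementwise product with the kernel and sum: -4·-1 + -2·2.

-8 0 16
3 -3 2
11 10 -9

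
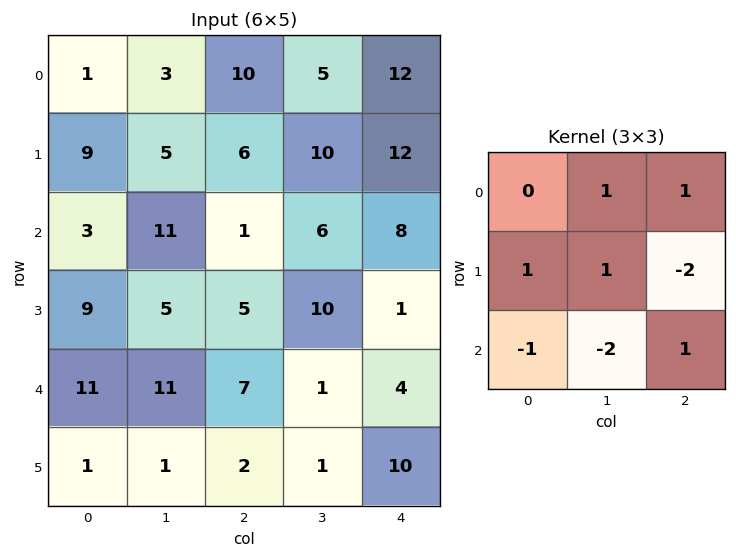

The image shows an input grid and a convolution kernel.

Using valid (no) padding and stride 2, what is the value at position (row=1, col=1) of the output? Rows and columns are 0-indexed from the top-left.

The receptive field on the input at this output position is [1 6 8 / 5 10 1 / 7 1 4]. Elementwise product with the kernel and sum: 6·1 + 8·1 + 5·1 + 10·1 + 1·-2 + 7·-1 + 1·-2 + 4·1.

22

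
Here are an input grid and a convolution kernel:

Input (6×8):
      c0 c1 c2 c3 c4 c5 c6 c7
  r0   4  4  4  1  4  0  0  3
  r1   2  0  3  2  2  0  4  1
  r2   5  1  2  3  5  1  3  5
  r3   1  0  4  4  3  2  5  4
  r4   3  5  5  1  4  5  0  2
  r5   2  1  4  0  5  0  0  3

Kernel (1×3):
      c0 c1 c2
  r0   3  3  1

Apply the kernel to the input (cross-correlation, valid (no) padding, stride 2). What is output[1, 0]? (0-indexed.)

20

The receptive field on the input at this output position is [5 1 2]. Elementwise product with the kernel and sum: 5·3 + 1·3 + 2·1.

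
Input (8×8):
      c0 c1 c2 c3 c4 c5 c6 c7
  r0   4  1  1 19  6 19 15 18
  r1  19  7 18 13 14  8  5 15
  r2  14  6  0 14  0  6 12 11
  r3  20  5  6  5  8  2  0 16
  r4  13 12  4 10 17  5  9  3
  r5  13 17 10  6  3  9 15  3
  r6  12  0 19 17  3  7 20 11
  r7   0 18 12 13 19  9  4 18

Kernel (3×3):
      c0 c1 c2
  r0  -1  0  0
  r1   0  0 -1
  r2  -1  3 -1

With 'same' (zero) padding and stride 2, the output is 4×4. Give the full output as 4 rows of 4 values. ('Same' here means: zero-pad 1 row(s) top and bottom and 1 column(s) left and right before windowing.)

49 15 2 -26
49 -13 -2 -37
10 -8 -16 28
-18 -29 22 -35

Output[0,0]: The receptive field on the zero-padded input at this output position is [0 0 0 / 0 4 1 / 0 19 7]. Elementwise product with the kernel and sum: 0·-1 + 1·-1 + 0·-1 + 19·3 + 7·-1.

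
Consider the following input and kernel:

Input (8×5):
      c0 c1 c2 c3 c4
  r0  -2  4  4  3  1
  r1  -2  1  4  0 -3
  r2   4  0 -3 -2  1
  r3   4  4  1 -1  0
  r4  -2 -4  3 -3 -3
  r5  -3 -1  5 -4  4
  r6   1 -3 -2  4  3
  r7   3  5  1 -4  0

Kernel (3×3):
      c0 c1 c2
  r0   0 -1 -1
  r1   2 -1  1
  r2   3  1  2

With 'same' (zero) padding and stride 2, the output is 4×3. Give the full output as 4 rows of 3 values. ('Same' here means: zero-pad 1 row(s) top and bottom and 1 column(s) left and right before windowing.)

6 14 2
9 8 -5
-15 -20 -11
13 7 -11

Output[0,0]: The receptive field on the zero-padded input at this output position is [0 0 0 / 0 -2 4 / 0 -2 1]. Elementwise product with the kernel and sum: 0·-1 + 0·-1 + 0·2 + -2·-1 + 4·1 + 0·3 + -2·1 + 1·2.
Output[0,1]: The receptive field on the zero-padded input at this output position is [0 0 0 / 4 4 3 / 1 4 0]. Elementwise product with the kernel and sum: 0·-1 + 0·-1 + 4·2 + 4·-1 + 3·1 + 1·3 + 4·1 + 0·2.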